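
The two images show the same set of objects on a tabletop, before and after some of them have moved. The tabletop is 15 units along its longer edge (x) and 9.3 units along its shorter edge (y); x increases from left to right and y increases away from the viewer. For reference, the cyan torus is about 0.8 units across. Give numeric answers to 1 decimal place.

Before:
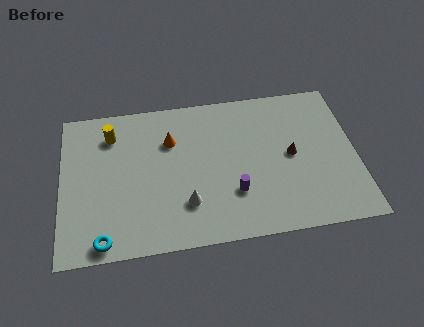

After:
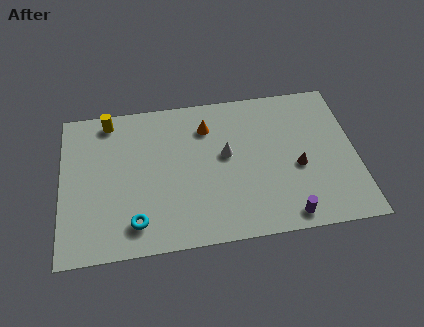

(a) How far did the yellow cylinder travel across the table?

0.9

The yellow cylinder moved from about (2.6, 7.3) to (2.5, 8.2), a distance of √(0.1² + 0.9²) ≈ 0.9.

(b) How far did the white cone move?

3.4

From (6.3, 2.5) to (8.4, 5.2), the white cone covered √(2.1² + 2.7²) ≈ 3.4 units.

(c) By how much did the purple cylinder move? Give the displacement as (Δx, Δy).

(2.6, -1.8)

The purple cylinder was at about (8.7, 2.8) and moved to about (11.3, 1.0).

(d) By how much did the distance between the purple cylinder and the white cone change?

+2.7

The distance was about 2.4 in the first image and 5.1 in the second, so they moved 2.7 units further apart.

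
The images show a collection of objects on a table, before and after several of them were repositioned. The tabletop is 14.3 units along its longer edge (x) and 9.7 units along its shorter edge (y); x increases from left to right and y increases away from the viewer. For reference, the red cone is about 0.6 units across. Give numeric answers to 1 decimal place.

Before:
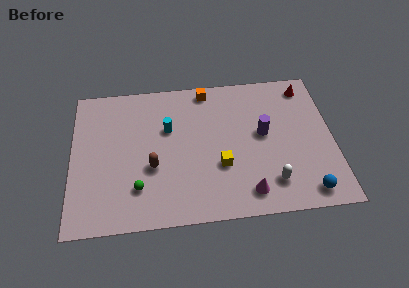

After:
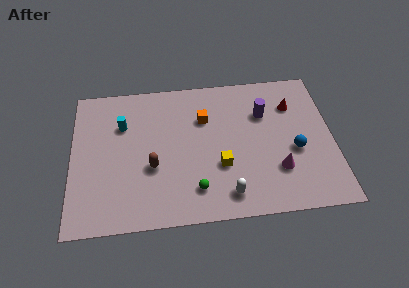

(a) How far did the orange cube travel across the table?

2.0

From (7.5, 8.7) to (7.3, 6.7), the orange cube covered √(0.2² + 2.0²) ≈ 2.0 units.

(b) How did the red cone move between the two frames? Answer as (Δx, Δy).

(-0.8, -1.2)

The red cone started near (13.0, 8.3) and ended near (12.2, 7.1).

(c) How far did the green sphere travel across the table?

3.1

The green sphere was near (3.6, 2.4) before and (6.7, 2.0) after, so it travelled √(3.1² + 0.4²) ≈ 3.1 units.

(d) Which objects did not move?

the yellow cube and the brown capsule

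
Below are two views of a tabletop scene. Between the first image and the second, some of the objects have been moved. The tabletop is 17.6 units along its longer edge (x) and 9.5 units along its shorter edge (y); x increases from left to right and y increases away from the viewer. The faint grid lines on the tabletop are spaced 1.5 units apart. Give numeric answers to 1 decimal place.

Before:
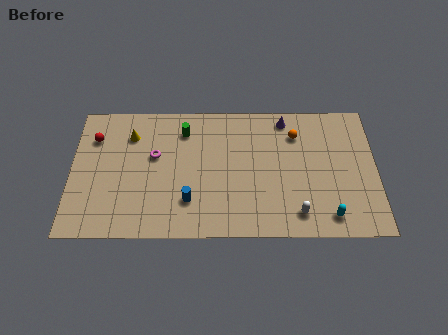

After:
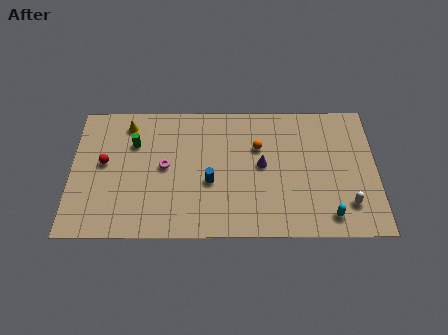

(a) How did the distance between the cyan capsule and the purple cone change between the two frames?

-2.1

The distance was about 7.3 in the first image and 5.2 in the second, so they moved 2.1 units closer together.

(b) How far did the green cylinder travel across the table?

3.0

The green cylinder was near (6.5, 7.5) before and (3.6, 6.6) after, so it travelled √(2.9² + 0.9²) ≈ 3.0 units.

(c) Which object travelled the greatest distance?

the purple cone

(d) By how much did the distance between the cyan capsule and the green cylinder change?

+2.0

They were about 10.3 units apart before and 12.3 after — 2.0 units further apart.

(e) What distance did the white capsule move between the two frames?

3.0

The white capsule moved from about (13.0, 1.6) to (15.9, 2.2), a distance of √(2.9² + 0.6²) ≈ 3.0.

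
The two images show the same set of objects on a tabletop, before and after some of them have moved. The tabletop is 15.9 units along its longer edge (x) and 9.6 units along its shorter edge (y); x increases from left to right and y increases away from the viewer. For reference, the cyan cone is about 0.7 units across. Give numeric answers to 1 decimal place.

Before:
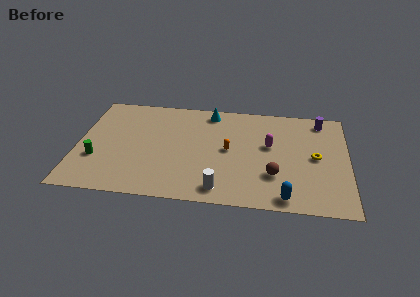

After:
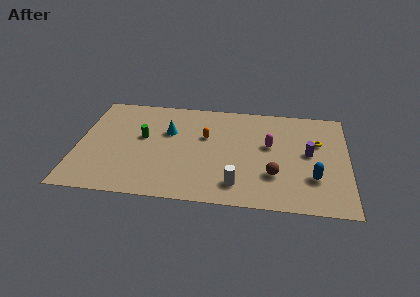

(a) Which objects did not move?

the magenta capsule and the brown sphere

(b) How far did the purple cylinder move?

3.3

The purple cylinder moved from about (14.3, 8.3) to (13.6, 5.1), a distance of √(0.7² + 3.2²) ≈ 3.3.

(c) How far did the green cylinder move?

3.5

From (1.2, 3.2) to (3.8, 5.5), the green cylinder covered √(2.6² + 2.3²) ≈ 3.5 units.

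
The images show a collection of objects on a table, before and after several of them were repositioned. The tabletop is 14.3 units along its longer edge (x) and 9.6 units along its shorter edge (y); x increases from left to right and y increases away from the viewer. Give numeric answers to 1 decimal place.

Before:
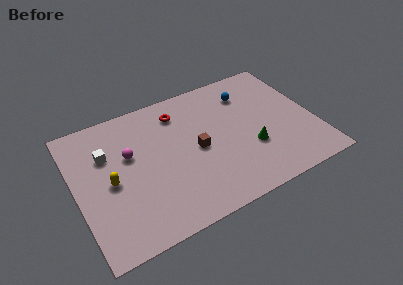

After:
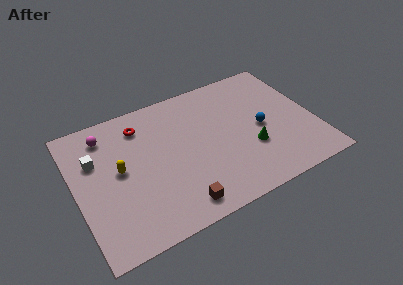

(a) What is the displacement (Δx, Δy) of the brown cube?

(-1.6, -3.3)

The brown cube started near (7.2, 4.6) and ended near (5.6, 1.3).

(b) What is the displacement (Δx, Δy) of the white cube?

(-0.7, -0.1)

The white cube was at about (2.0, 6.5) and moved to about (1.3, 6.4).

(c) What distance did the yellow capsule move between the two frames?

0.8

From (2.0, 4.5) to (2.6, 5.1), the yellow capsule covered √(0.6² + 0.6²) ≈ 0.8 units.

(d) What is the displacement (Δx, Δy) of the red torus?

(-2.3, 0.0)

The red torus was at about (6.5, 7.7) and moved to about (4.2, 7.7).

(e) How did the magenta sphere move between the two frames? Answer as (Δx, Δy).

(-1.2, 2.0)

From the two frames, the magenta sphere sits at roughly (3.3, 5.9) before and (2.1, 7.9) after.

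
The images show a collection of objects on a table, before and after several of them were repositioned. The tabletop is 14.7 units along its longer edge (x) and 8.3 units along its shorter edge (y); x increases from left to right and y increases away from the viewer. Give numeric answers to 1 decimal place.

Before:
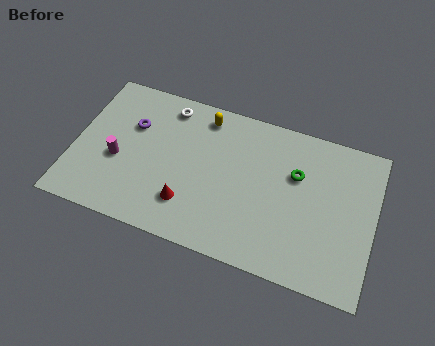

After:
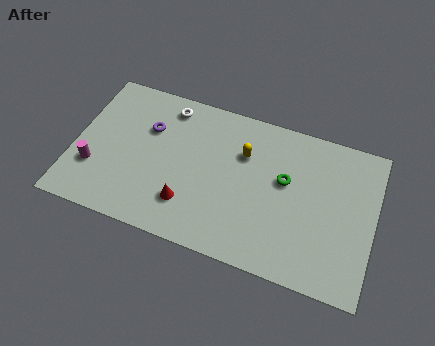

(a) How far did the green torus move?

0.7

The green torus was near (10.8, 5.4) before and (10.3, 4.9) after, so it travelled √(0.5² + 0.5²) ≈ 0.7 units.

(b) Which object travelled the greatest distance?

the yellow capsule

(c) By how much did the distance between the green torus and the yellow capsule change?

-2.8

They were about 5.0 units apart before and 2.2 after — 2.8 units closer together.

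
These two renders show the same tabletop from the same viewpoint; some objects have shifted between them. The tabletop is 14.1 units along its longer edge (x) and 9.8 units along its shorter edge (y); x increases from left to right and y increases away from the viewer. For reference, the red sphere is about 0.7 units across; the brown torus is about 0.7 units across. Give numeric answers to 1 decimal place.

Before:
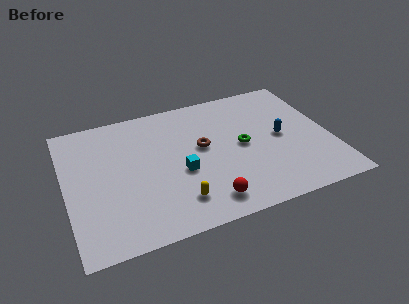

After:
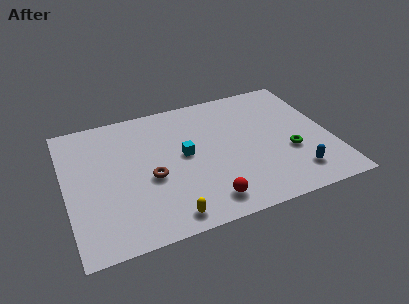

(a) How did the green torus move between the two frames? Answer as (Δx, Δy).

(2.4, -1.3)

From the two frames, the green torus sits at roughly (9.4, 4.9) before and (11.8, 3.6) after.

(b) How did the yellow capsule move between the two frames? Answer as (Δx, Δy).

(-0.6, -0.9)

The yellow capsule started near (5.6, 2.0) and ended near (5.0, 1.1).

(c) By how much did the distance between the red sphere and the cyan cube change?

+1.1

They were about 2.7 units apart before and 3.8 after — 1.1 units further apart.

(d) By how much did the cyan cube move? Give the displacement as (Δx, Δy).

(0.3, 1.2)

From the two frames, the cyan cube sits at roughly (6.0, 4.0) before and (6.3, 5.2) after.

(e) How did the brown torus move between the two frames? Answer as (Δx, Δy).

(-2.9, -1.4)

From the two frames, the brown torus sits at roughly (7.3, 5.5) before and (4.4, 4.1) after.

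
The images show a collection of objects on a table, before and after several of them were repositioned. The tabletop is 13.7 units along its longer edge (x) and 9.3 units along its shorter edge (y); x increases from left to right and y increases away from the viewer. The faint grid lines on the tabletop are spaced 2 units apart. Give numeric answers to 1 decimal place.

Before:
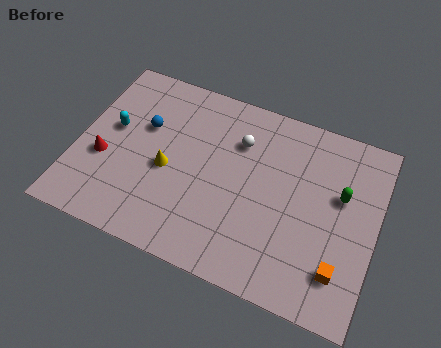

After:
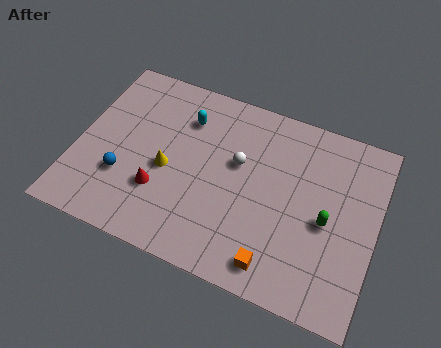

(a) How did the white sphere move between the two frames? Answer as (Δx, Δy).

(0.1, -1.1)

The white sphere was at about (7.2, 6.7) and moved to about (7.3, 5.6).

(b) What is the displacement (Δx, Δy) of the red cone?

(2.7, -0.7)

From the two frames, the red cone sits at roughly (1.3, 3.6) before and (4.0, 2.9) after.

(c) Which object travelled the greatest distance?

the cyan capsule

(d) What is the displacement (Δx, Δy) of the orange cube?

(-2.8, -0.8)

The orange cube started near (12.3, 2.1) and ended near (9.5, 1.3).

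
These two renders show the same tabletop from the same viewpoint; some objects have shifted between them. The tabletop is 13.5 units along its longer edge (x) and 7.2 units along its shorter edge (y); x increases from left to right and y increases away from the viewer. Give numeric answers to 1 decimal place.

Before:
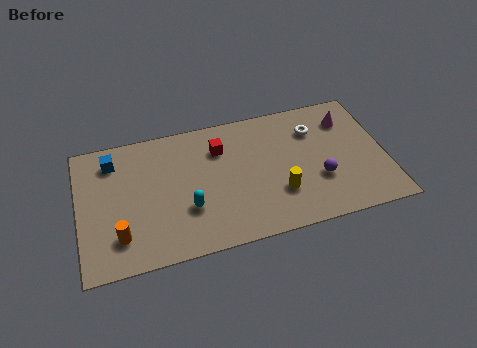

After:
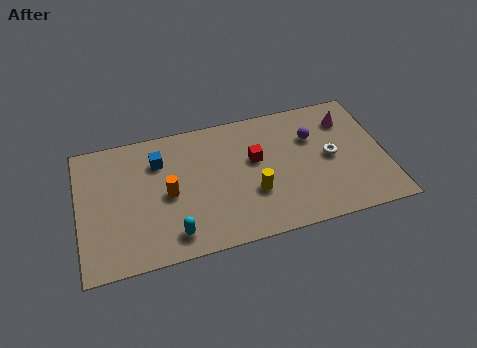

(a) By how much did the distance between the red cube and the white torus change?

-0.8

They were about 4.2 units apart before and 3.4 after — 0.8 units closer together.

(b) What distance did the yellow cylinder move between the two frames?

1.1

The yellow cylinder was near (8.7, 2.2) before and (7.6, 2.5) after, so it travelled √(1.1² + 0.3²) ≈ 1.1 units.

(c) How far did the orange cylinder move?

2.8

The orange cylinder moved from about (1.7, 1.7) to (3.9, 3.4), a distance of √(2.2² + 1.7²) ≈ 2.8.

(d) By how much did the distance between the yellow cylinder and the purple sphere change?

+1.9

They were about 1.8 units apart before and 3.7 after — 1.9 units further apart.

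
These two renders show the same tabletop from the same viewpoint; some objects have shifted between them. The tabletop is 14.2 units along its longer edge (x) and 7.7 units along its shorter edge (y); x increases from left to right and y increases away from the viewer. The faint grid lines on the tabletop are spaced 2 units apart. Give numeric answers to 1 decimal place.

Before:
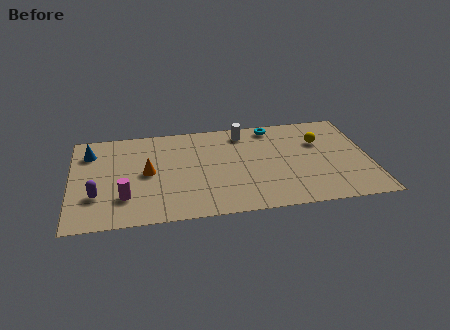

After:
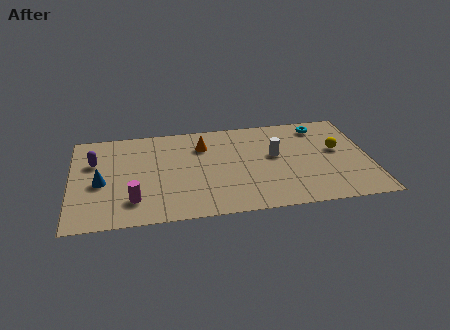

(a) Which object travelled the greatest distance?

the orange cone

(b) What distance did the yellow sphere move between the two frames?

1.1

The yellow sphere was near (11.9, 5.2) before and (12.7, 4.4) after, so it travelled √(0.8² + 0.8²) ≈ 1.1 units.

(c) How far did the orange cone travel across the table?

3.2

The orange cone moved from about (3.6, 3.9) to (6.3, 5.7), a distance of √(2.7² + 1.8²) ≈ 3.2.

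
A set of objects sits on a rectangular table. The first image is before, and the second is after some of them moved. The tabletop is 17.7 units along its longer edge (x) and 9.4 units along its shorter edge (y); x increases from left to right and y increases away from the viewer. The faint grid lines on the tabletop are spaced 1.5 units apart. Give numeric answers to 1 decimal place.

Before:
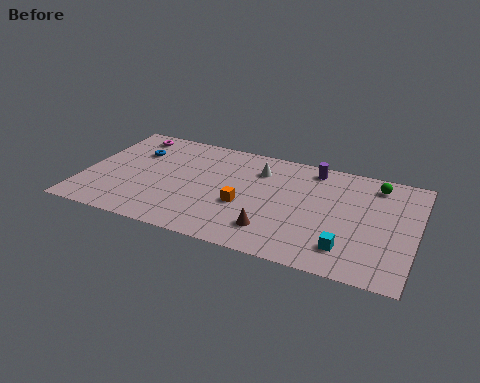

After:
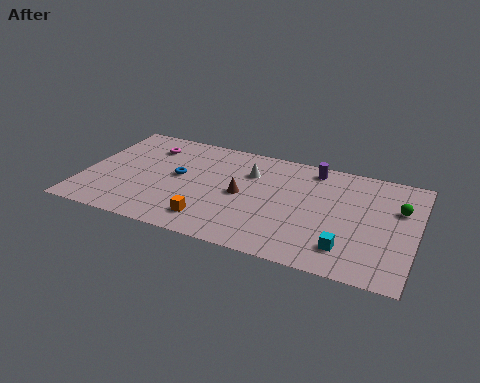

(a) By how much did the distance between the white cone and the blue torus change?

-2.7

The distance was about 6.7 in the first image and 4.0 in the second, so they moved 2.7 units closer together.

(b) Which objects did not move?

the cyan cube and the purple cylinder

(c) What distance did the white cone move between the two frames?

0.6

The white cone moved from about (9.2, 7.1) to (8.7, 6.7), a distance of √(0.5² + 0.4²) ≈ 0.6.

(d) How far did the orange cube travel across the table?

2.5

The orange cube moved from about (8.7, 3.7) to (7.1, 1.8), a distance of √(1.6² + 1.9²) ≈ 2.5.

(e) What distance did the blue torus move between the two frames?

2.9

From (2.5, 6.6) to (5.0, 5.1), the blue torus covered √(2.5² + 1.5²) ≈ 2.9 units.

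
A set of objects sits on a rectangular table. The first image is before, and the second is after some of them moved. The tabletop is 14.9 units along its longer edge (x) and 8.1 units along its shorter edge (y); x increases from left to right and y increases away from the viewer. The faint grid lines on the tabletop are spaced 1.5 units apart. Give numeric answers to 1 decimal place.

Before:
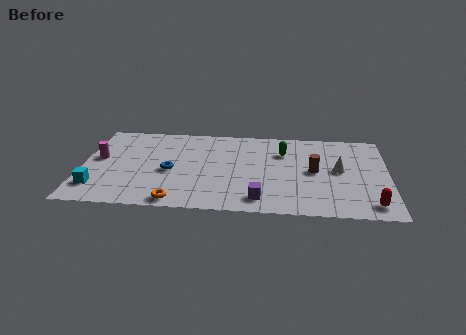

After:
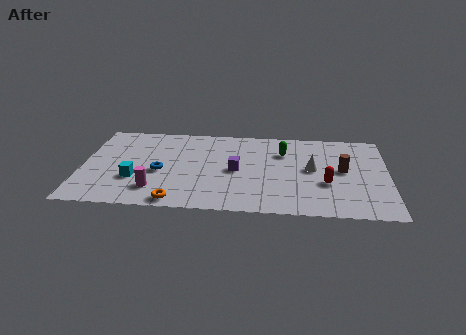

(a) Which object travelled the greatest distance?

the magenta cylinder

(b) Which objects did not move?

the green capsule and the orange torus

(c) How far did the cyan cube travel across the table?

2.0

From (0.8, 1.8) to (2.6, 2.7), the cyan cube covered √(1.8² + 0.9²) ≈ 2.0 units.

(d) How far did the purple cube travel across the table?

2.9

From (8.7, 1.3) to (7.5, 3.9), the purple cube covered √(1.2² + 2.6²) ≈ 2.9 units.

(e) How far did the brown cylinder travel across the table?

1.4

From (11.3, 4.1) to (12.7, 4.3), the brown cylinder covered √(1.4² + 0.2²) ≈ 1.4 units.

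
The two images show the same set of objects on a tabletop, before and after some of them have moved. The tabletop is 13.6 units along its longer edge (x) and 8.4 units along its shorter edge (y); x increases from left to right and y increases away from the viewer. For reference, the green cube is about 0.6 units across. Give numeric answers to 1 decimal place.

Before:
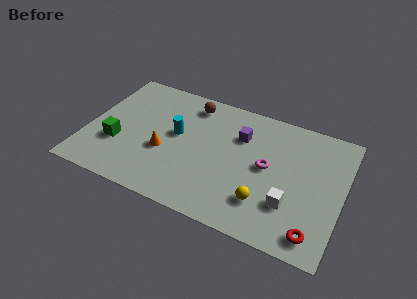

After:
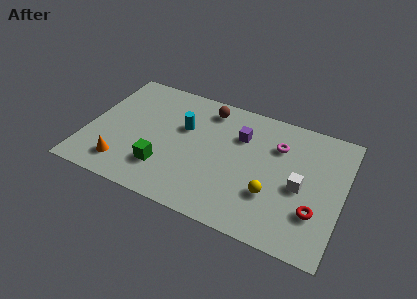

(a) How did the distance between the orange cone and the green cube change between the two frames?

-0.3

The distance was about 2.5 in the first image and 2.2 in the second, so they moved 0.3 units closer together.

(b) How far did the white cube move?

1.4

From (11.0, 2.5) to (11.4, 3.8), the white cube covered √(0.4² + 1.3²) ≈ 1.4 units.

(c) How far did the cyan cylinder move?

0.7

The cyan cylinder was near (4.7, 4.7) before and (5.0, 5.3) after, so it travelled √(0.3² + 0.6²) ≈ 0.7 units.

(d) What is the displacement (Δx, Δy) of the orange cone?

(-2.0, -1.7)

The orange cone started near (4.2, 3.3) and ended near (2.2, 1.6).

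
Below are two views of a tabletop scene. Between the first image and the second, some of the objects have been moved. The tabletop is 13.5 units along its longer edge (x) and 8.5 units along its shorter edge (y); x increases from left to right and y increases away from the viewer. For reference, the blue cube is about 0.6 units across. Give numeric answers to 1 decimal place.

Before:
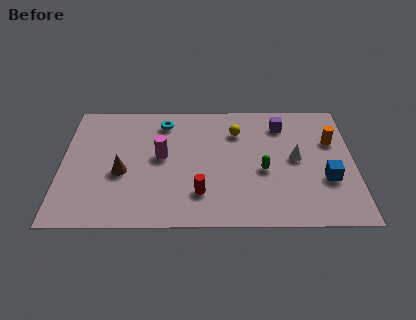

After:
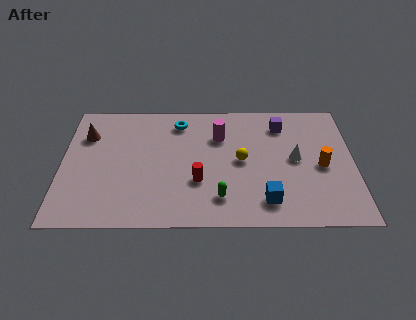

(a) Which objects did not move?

the purple cube and the white cone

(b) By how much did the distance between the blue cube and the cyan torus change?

-1.8

Before: roughly 8.5 units apart; after: 6.7. That's 1.8 units closer together.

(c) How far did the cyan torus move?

0.7

From (4.7, 7.0) to (5.4, 7.0), the cyan torus covered √(0.7² + 0.0²) ≈ 0.7 units.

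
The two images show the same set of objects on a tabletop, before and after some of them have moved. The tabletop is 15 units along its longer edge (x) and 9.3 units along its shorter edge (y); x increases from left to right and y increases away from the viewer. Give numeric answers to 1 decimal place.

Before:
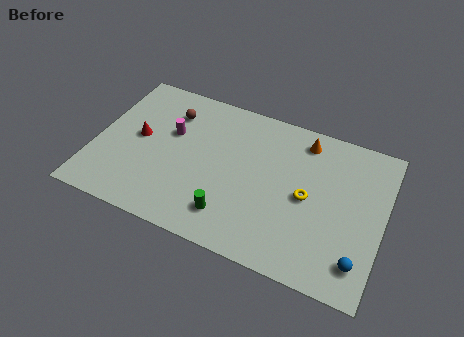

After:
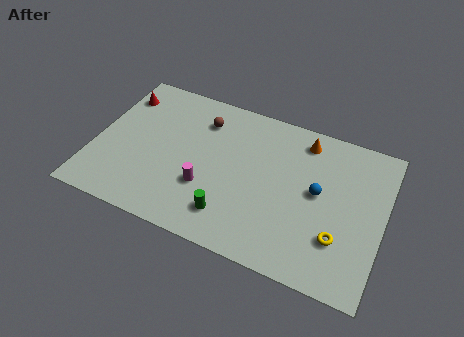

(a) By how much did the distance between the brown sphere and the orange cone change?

-1.7

They were about 7.0 units apart before and 5.3 after — 1.7 units closer together.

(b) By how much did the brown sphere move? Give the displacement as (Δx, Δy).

(1.7, 0.1)

The brown sphere was at about (3.6, 7.1) and moved to about (5.3, 7.2).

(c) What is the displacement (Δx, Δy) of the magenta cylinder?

(2.2, -2.7)

The magenta cylinder was at about (3.8, 5.8) and moved to about (6.0, 3.1).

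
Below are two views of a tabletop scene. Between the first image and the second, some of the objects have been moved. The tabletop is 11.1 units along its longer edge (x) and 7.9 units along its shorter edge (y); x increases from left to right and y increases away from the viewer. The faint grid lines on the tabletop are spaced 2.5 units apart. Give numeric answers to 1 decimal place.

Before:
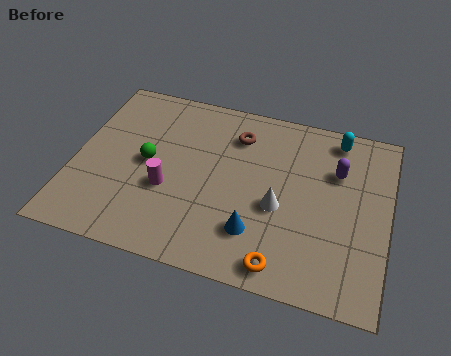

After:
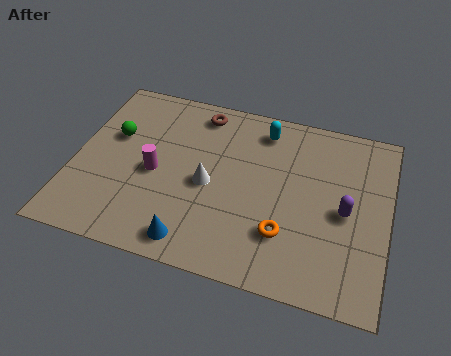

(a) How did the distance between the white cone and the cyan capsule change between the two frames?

-0.6

The distance was about 4.0 in the first image and 3.4 in the second, so they moved 0.6 units closer together.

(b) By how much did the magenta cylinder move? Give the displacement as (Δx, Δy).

(-0.5, 0.6)

The magenta cylinder started near (3.4, 3.0) and ended near (2.9, 3.6).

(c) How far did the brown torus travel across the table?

1.6

The brown torus was near (5.6, 6.1) before and (4.2, 6.8) after, so it travelled √(1.4² + 0.7²) ≈ 1.6 units.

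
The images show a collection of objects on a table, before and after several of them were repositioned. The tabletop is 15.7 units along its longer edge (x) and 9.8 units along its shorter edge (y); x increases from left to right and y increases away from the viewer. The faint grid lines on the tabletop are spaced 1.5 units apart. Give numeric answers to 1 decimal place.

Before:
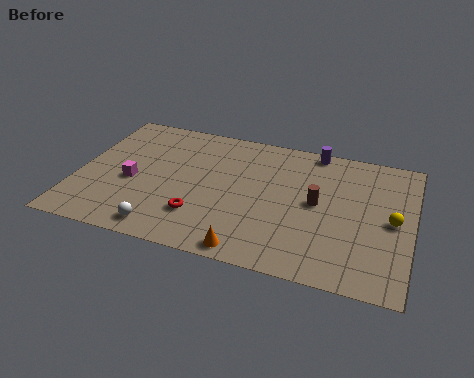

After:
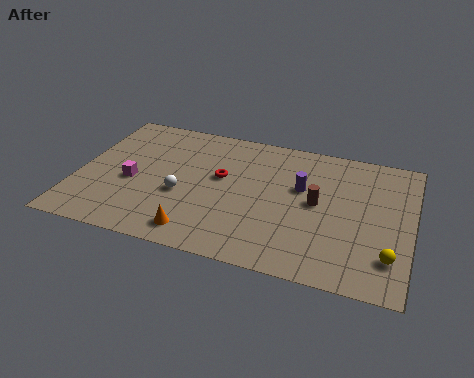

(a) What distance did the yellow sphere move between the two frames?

2.5

The yellow sphere moved from about (14.8, 4.8) to (14.8, 2.3), a distance of √(0.0² + 2.5²) ≈ 2.5.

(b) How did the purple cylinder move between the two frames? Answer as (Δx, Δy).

(-0.4, -3.0)

The purple cylinder was at about (10.9, 9.0) and moved to about (10.5, 6.0).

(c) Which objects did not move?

the magenta cube and the brown cylinder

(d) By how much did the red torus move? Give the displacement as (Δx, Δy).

(0.7, 3.1)

From the two frames, the red torus sits at roughly (6.0, 2.6) before and (6.7, 5.7) after.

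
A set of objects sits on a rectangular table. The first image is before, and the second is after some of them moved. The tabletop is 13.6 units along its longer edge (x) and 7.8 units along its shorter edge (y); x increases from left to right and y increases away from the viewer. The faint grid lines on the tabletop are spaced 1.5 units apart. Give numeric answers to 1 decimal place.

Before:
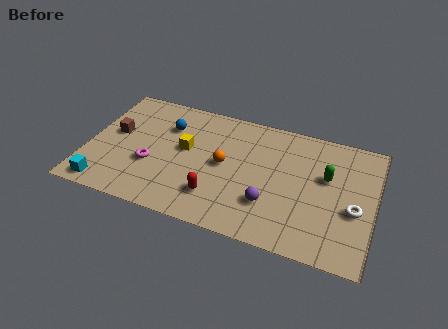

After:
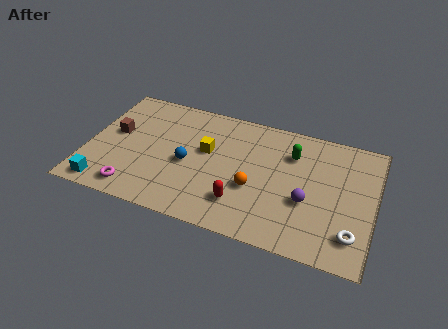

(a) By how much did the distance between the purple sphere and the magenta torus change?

+2.5

The distance was about 5.7 in the first image and 8.2 in the second, so they moved 2.5 units further apart.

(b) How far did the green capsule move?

1.9

The green capsule moved from about (11.3, 4.8) to (9.6, 5.7), a distance of √(1.7² + 0.9²) ≈ 1.9.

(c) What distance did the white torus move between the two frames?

1.5

The white torus was near (12.7, 3.2) before and (12.7, 1.7) after, so it travelled √(0.0² + 1.5²) ≈ 1.5 units.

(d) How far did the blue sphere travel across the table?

2.4

The blue sphere moved from about (3.6, 5.6) to (4.8, 3.5), a distance of √(1.2² + 2.1²) ≈ 2.4.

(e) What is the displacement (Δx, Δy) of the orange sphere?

(1.5, -1.0)

The orange sphere was at about (6.5, 4.0) and moved to about (8.0, 3.0).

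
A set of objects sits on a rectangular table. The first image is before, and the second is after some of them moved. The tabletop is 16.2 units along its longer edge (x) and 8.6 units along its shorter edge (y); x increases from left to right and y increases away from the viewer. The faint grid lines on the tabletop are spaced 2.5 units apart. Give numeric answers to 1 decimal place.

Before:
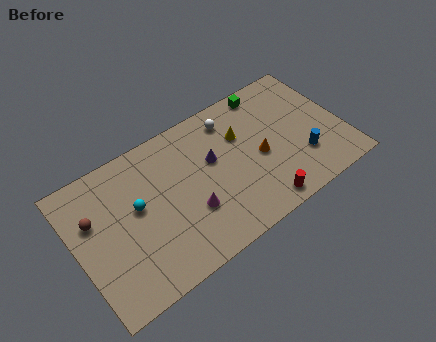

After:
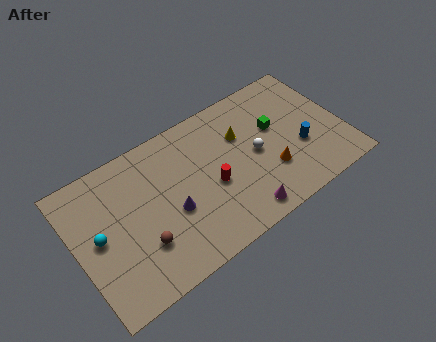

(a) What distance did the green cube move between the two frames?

2.5

The green cube moved from about (12.3, 7.7) to (12.3, 5.2), a distance of √(0.0² + 2.5²) ≈ 2.5.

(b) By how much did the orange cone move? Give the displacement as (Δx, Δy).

(0.4, -1.2)

The orange cone was at about (11.1, 3.9) and moved to about (11.5, 2.7).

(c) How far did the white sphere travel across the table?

3.1

The white sphere was near (9.9, 7.1) before and (10.9, 4.2) after, so it travelled √(1.0² + 2.9²) ≈ 3.1 units.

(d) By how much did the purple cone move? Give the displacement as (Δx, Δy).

(-2.8, -1.7)

The purple cone was at about (8.4, 5.2) and moved to about (5.6, 3.5).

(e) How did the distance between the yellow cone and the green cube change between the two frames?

-0.7

They were about 2.8 units apart before and 2.1 after — 0.7 units closer together.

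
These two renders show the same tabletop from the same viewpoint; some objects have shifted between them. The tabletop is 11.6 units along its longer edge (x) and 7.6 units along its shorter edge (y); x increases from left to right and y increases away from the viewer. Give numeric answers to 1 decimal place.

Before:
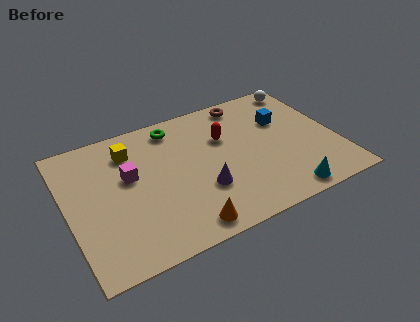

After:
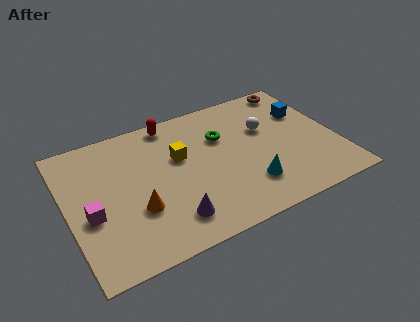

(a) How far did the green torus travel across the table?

2.4

The green torus moved from about (4.9, 6.5) to (6.8, 5.1), a distance of √(1.9² + 1.4²) ≈ 2.4.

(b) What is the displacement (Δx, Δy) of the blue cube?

(1.0, 0.1)

From the two frames, the blue cube sits at roughly (9.5, 5.0) before and (10.5, 5.1) after.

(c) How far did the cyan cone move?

1.8

The cyan cone moved from about (8.9, 0.8) to (7.5, 1.9), a distance of √(1.4² + 1.1²) ≈ 1.8.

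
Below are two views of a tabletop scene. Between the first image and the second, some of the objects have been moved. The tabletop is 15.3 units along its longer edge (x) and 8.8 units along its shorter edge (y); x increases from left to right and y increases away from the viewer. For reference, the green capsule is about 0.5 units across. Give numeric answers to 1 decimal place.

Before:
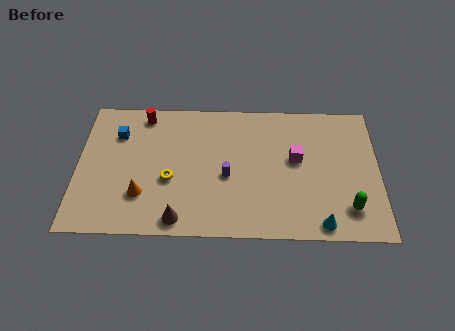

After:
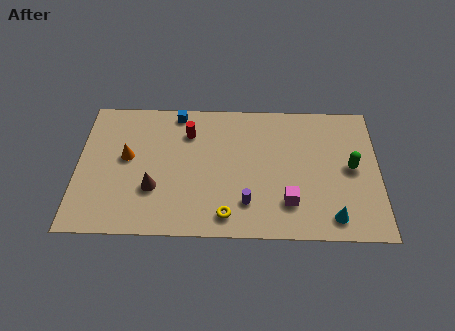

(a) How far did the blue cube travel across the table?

3.4

The blue cube was near (2.0, 6.4) before and (5.0, 7.9) after, so it travelled √(3.0² + 1.5²) ≈ 3.4 units.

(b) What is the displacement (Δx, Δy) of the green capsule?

(0.2, 2.6)

From the two frames, the green capsule sits at roughly (13.7, 1.9) before and (13.9, 4.5) after.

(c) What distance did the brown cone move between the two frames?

2.3

From (5.2, 1.0) to (3.9, 2.9), the brown cone covered √(1.3² + 1.9²) ≈ 2.3 units.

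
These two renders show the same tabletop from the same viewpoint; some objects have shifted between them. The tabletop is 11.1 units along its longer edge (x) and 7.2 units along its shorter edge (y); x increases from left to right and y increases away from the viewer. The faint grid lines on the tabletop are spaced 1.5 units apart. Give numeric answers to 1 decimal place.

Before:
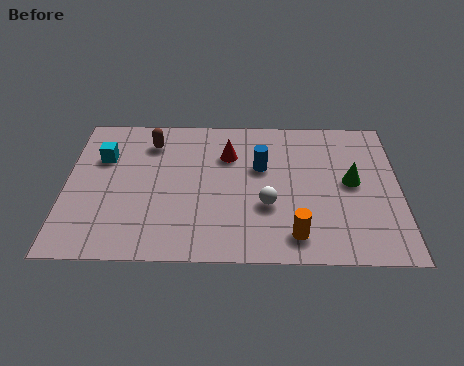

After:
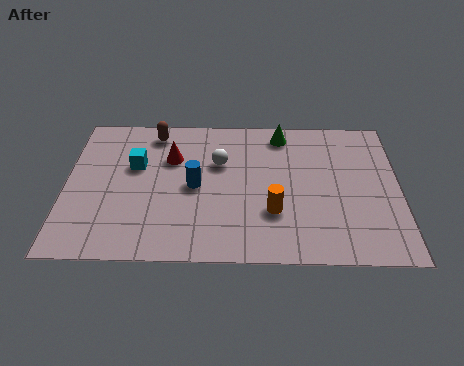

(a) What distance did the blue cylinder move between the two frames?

2.4

The blue cylinder was near (6.5, 4.5) before and (4.3, 3.5) after, so it travelled √(2.2² + 1.0²) ≈ 2.4 units.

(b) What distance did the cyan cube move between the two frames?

1.2

From (1.2, 4.9) to (2.3, 4.5), the cyan cube covered √(1.1² + 0.4²) ≈ 1.2 units.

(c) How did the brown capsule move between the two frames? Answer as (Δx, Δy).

(0.1, 0.5)

The brown capsule was at about (2.8, 5.7) and moved to about (2.9, 6.2).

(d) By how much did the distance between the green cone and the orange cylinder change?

+0.7

Before: roughly 3.2 units apart; after: 3.9. That's 0.7 units further apart.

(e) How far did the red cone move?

1.9

The red cone moved from about (5.4, 5.1) to (3.5, 4.9), a distance of √(1.9² + 0.2²) ≈ 1.9.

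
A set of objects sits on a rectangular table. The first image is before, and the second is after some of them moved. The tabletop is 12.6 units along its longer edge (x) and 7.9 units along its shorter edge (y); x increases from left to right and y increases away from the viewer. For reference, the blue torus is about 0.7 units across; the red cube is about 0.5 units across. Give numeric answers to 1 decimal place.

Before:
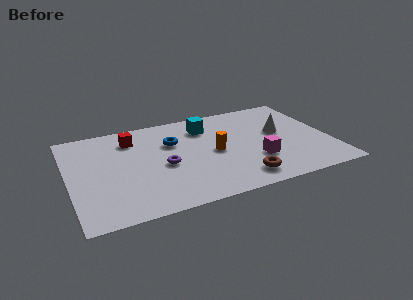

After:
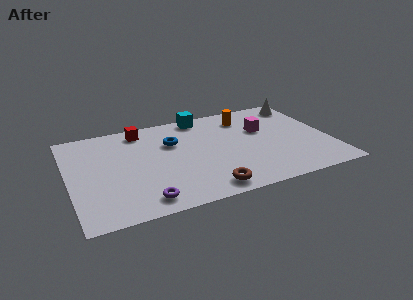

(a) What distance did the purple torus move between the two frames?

2.7

The purple torus was near (4.5, 3.5) before and (3.3, 1.1) after, so it travelled √(1.2² + 2.4²) ≈ 2.7 units.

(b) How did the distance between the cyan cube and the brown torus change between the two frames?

+1.2

They were about 4.9 units apart before and 6.1 after — 1.2 units further apart.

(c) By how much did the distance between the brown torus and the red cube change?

-0.5

They were about 6.9 units apart before and 6.4 after — 0.5 units closer together.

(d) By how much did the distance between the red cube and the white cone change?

+0.7

Before: roughly 7.3 units apart; after: 8.0. That's 0.7 units further apart.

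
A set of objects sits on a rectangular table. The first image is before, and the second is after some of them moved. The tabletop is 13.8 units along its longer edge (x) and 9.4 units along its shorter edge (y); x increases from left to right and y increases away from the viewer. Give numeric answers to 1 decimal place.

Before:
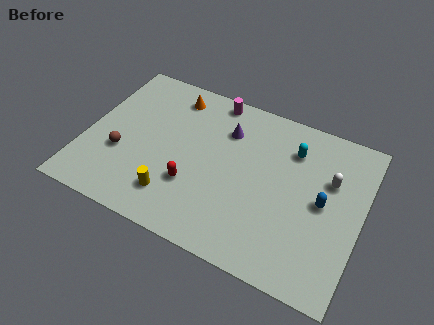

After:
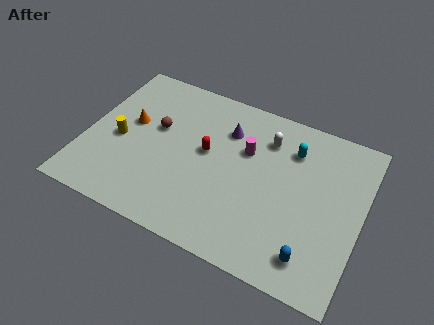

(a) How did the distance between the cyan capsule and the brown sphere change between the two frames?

-2.1

They were about 9.0 units apart before and 6.9 after — 2.1 units closer together.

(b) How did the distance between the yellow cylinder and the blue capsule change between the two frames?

+2.7

The distance was about 7.6 in the first image and 10.3 in the second, so they moved 2.7 units further apart.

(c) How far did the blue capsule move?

3.1

From (11.9, 4.7) to (11.7, 1.6), the blue capsule covered √(0.2² + 3.1²) ≈ 3.1 units.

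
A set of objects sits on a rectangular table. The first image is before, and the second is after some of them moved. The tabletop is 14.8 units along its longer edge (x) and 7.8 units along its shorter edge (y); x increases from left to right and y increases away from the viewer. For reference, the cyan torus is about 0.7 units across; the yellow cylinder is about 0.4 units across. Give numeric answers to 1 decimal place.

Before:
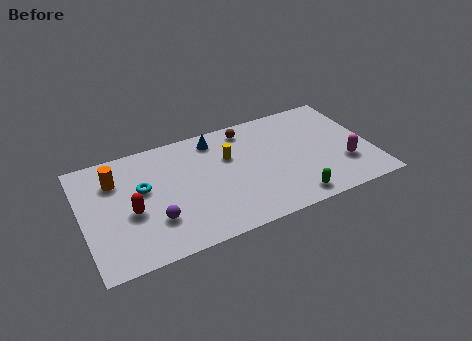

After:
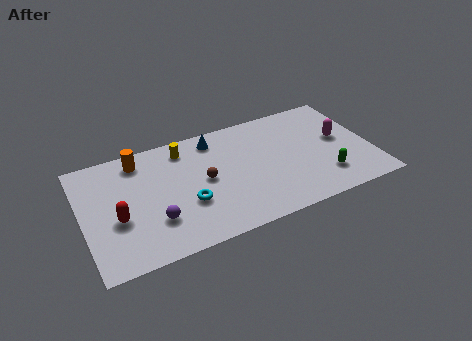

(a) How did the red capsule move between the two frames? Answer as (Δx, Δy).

(-0.7, -0.2)

The red capsule was at about (2.4, 3.3) and moved to about (1.7, 3.1).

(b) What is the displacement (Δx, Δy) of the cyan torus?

(2.1, -1.8)

The cyan torus started near (3.1, 4.6) and ended near (5.2, 2.8).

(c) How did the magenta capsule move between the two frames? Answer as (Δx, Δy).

(0.0, 1.9)

The magenta capsule started near (13.3, 2.4) and ended near (13.3, 4.3).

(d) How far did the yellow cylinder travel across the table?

2.6

The yellow cylinder moved from about (7.6, 5.1) to (5.4, 6.5), a distance of √(2.2² + 1.4²) ≈ 2.6.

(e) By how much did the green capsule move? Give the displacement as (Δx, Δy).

(1.8, 0.9)

The green capsule was at about (10.4, 1.0) and moved to about (12.2, 1.9).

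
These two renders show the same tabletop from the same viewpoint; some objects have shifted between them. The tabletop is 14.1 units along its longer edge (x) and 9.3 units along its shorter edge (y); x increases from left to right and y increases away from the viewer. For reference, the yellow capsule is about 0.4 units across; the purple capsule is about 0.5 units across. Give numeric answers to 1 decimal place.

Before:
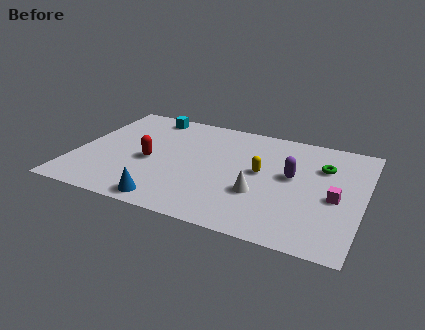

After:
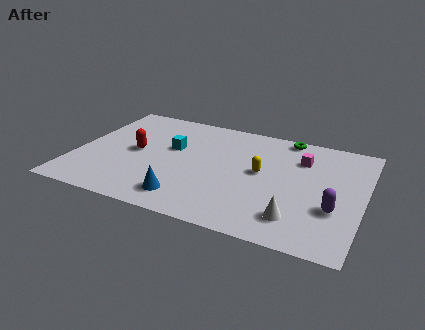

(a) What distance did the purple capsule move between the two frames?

3.0

The purple capsule moved from about (10.6, 5.2) to (12.8, 3.2), a distance of √(2.2² + 2.0²) ≈ 3.0.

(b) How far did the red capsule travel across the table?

1.0

The red capsule moved from about (3.7, 4.1) to (2.9, 4.7), a distance of √(0.8² + 0.6²) ≈ 1.0.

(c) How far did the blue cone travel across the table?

1.0

The blue cone was near (5.0, 1.0) before and (5.8, 1.6) after, so it travelled √(0.8² + 0.6²) ≈ 1.0 units.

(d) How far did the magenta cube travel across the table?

3.3

From (12.8, 4.1) to (10.9, 6.8), the magenta cube covered √(1.9² + 2.7²) ≈ 3.3 units.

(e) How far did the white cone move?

2.3

The white cone moved from about (9.2, 3.2) to (11.1, 1.9), a distance of √(1.9² + 1.3²) ≈ 2.3.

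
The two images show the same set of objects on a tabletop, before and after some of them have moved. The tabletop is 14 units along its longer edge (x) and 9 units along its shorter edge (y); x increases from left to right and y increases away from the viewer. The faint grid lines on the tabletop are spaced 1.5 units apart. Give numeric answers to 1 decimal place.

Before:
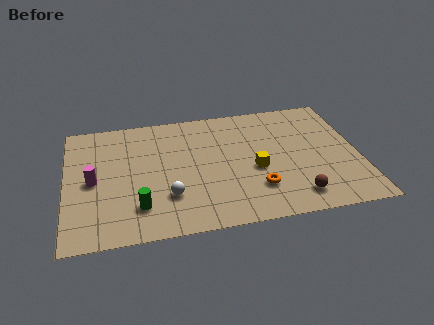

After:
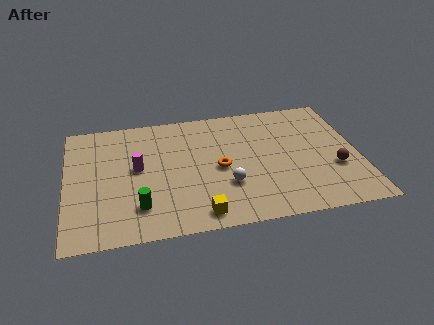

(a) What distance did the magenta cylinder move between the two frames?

2.2

From (1.3, 4.3) to (3.4, 4.9), the magenta cylinder covered √(2.1² + 0.6²) ≈ 2.2 units.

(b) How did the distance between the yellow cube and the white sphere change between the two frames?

-2.1

They were about 4.4 units apart before and 2.3 after — 2.1 units closer together.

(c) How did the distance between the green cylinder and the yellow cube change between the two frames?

-2.9

Before: roughly 5.9 units apart; after: 3.0. That's 2.9 units closer together.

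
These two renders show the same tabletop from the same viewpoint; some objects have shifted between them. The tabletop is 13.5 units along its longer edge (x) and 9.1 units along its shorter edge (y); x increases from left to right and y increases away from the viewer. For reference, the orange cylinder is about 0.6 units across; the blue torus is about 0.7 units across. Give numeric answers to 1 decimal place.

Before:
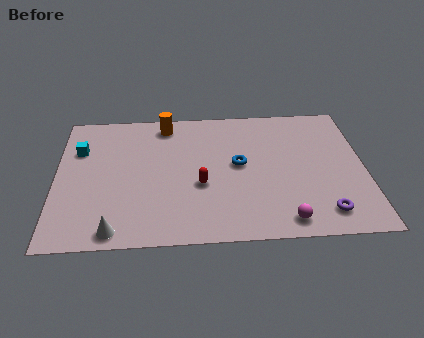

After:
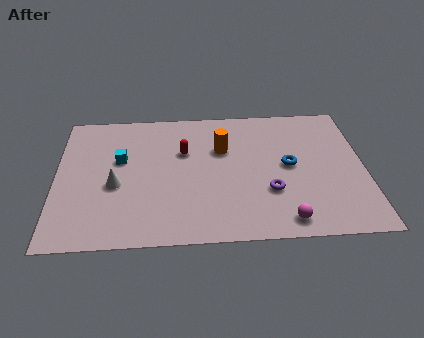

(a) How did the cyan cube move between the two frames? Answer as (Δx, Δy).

(1.8, -0.8)

The cyan cube started near (1.0, 6.3) and ended near (2.8, 5.5).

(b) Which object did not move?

the magenta sphere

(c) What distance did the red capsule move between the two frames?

2.4

From (6.3, 3.6) to (5.6, 5.9), the red capsule covered √(0.7² + 2.3²) ≈ 2.4 units.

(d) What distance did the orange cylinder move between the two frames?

3.1

The orange cylinder moved from about (4.8, 7.9) to (7.3, 6.0), a distance of √(2.5² + 1.9²) ≈ 3.1.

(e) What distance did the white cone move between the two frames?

2.9

The white cone was near (2.6, 0.9) before and (2.6, 3.8) after, so it travelled √(0.0² + 2.9²) ≈ 2.9 units.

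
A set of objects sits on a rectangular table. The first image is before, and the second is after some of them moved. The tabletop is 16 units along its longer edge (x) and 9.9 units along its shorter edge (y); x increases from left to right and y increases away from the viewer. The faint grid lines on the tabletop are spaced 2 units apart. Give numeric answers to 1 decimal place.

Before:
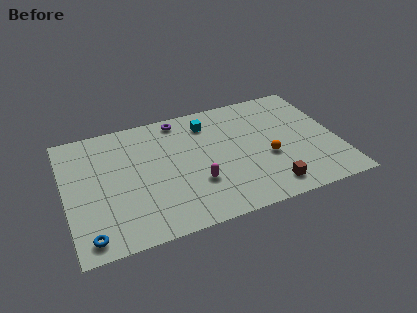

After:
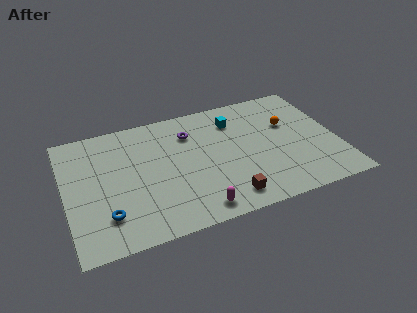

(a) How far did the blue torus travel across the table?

1.6

From (1.1, 1.2) to (2.2, 2.4), the blue torus covered √(1.1² + 1.2²) ≈ 1.6 units.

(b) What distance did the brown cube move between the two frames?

2.5

The brown cube was near (11.6, 1.5) before and (9.1, 1.5) after, so it travelled √(2.5² + 0.0²) ≈ 2.5 units.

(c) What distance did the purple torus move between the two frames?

1.5

From (7.0, 8.8) to (7.5, 7.4), the purple torus covered √(0.5² + 1.4²) ≈ 1.5 units.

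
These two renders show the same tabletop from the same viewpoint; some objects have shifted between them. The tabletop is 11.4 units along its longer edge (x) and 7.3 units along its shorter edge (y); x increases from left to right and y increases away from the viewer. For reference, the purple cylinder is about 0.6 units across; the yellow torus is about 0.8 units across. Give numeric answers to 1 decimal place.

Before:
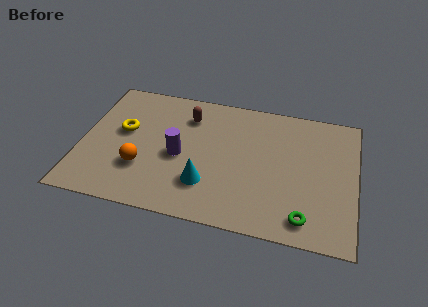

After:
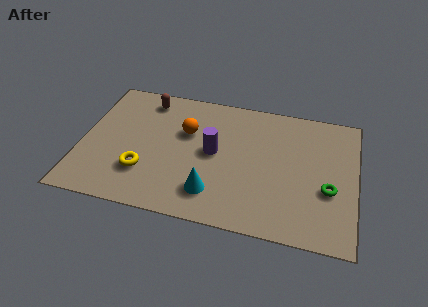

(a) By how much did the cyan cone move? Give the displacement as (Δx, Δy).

(0.3, -0.4)

From the two frames, the cyan cone sits at roughly (5.3, 2.0) before and (5.6, 1.6) after.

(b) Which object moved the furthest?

the orange sphere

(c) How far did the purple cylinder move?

1.5

The purple cylinder moved from about (4.1, 3.3) to (5.5, 3.8), a distance of √(1.4² + 0.5²) ≈ 1.5.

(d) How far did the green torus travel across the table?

1.9

The green torus moved from about (9.4, 1.1) to (10.3, 2.8), a distance of √(0.9² + 1.7²) ≈ 1.9.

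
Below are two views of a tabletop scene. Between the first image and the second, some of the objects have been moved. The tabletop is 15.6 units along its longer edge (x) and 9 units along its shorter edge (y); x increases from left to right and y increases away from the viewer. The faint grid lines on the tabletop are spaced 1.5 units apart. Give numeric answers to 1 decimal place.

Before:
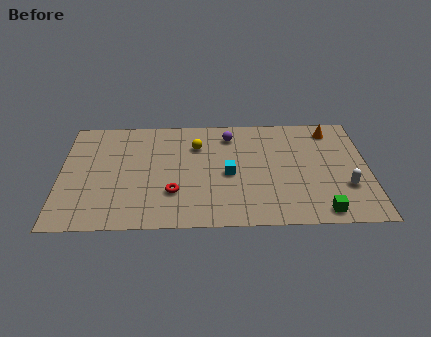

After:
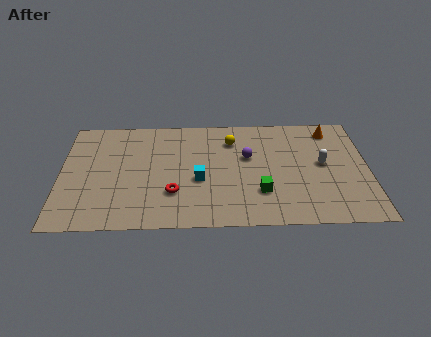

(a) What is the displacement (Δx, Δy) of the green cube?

(-3.0, 1.6)

The green cube started near (13.1, 1.0) and ended near (10.1, 2.6).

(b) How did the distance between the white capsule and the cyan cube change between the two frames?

+0.4

Before: roughly 6.0 units apart; after: 6.4. That's 0.4 units further apart.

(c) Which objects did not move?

the orange cone and the red torus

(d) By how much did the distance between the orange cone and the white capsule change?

-1.9

They were about 4.7 units apart before and 2.8 after — 1.9 units closer together.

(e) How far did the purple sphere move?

2.0

The purple sphere moved from about (8.6, 7.3) to (9.5, 5.5), a distance of √(0.9² + 1.8²) ≈ 2.0.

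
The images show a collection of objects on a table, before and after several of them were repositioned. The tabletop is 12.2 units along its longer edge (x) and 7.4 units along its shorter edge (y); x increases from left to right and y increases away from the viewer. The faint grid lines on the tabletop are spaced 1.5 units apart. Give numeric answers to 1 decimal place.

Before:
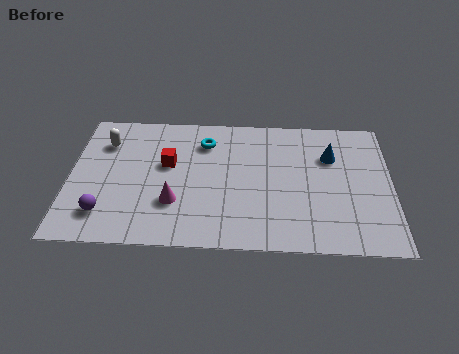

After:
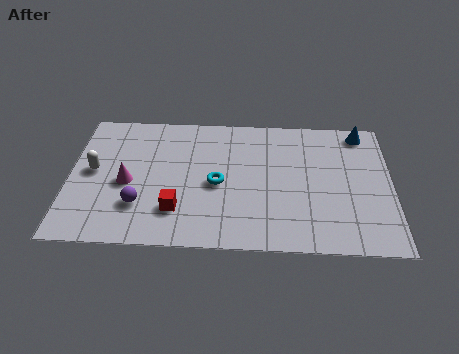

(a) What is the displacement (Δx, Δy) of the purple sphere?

(1.3, 0.5)

The purple sphere was at about (1.4, 1.6) and moved to about (2.7, 2.1).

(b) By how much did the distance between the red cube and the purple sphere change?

-2.2

Before: roughly 3.6 units apart; after: 1.4. That's 2.2 units closer together.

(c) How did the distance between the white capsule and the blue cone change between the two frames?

+1.9

Before: roughly 8.6 units apart; after: 10.5. That's 1.9 units further apart.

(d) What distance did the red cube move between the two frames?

2.5

The red cube moved from about (3.7, 4.4) to (4.1, 1.9), a distance of √(0.4² + 2.5²) ≈ 2.5.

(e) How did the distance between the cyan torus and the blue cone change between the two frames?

+1.5

Before: roughly 4.8 units apart; after: 6.3. That's 1.5 units further apart.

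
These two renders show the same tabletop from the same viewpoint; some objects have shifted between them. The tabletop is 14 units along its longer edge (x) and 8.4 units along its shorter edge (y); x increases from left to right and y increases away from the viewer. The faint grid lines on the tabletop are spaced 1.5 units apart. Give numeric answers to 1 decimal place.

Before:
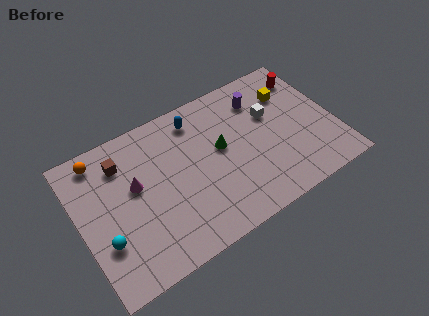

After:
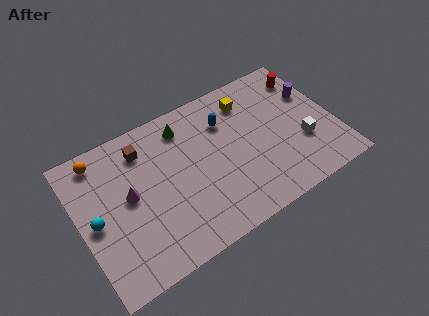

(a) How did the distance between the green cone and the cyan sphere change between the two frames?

-1.0

They were about 7.0 units apart before and 6.0 after — 1.0 units closer together.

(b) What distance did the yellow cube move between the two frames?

2.3

The yellow cube moved from about (11.9, 6.1) to (9.7, 6.7), a distance of √(2.2² + 0.6²) ≈ 2.3.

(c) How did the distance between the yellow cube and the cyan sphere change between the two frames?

-2.0

Before: roughly 11.3 units apart; after: 9.3. That's 2.0 units closer together.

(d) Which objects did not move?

the red cylinder and the orange sphere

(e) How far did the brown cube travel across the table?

1.2

The brown cube moved from about (2.6, 6.5) to (3.8, 6.7), a distance of √(1.2² + 0.2²) ≈ 1.2.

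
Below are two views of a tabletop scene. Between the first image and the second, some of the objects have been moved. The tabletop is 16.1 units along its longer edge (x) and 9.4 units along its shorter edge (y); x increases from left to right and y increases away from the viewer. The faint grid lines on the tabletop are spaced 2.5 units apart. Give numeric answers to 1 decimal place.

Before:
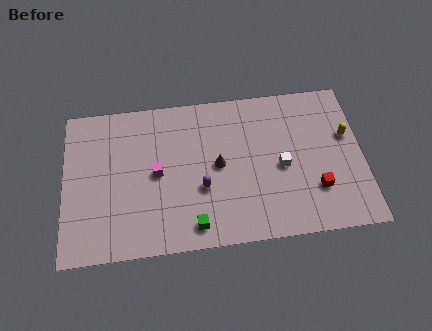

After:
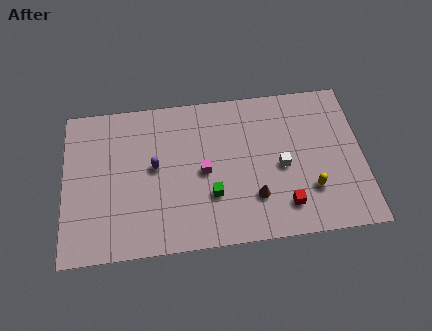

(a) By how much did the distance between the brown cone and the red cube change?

-3.9

They were about 5.6 units apart before and 1.7 after — 3.9 units closer together.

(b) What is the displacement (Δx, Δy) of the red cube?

(-1.7, -0.8)

From the two frames, the red cube sits at roughly (13.5, 2.7) before and (11.8, 1.9) after.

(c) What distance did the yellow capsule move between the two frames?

3.7

The yellow capsule was near (15.3, 5.8) before and (13.2, 2.7) after, so it travelled √(2.1² + 3.1²) ≈ 3.7 units.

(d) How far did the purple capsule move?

3.0

From (7.4, 3.5) to (4.9, 5.1), the purple capsule covered √(2.5² + 1.6²) ≈ 3.0 units.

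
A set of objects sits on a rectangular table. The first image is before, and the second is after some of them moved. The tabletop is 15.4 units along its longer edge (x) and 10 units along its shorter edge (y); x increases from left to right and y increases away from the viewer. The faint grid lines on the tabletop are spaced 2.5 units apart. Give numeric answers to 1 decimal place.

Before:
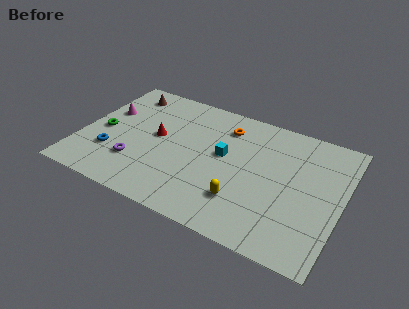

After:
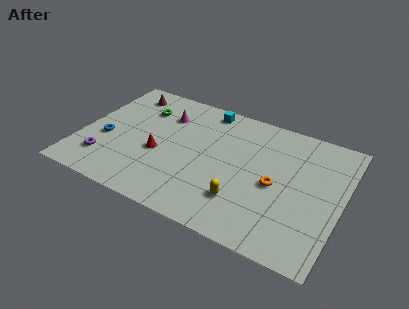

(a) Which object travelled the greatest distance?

the orange torus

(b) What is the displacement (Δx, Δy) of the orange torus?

(3.4, -3.3)

The orange torus was at about (8.2, 7.9) and moved to about (11.6, 4.6).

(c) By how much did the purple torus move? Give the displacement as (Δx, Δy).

(-1.8, -0.5)

The purple torus started near (3.5, 2.8) and ended near (1.7, 2.3).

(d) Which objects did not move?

the yellow capsule and the brown cone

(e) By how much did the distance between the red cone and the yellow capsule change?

-0.8

They were about 6.2 units apart before and 5.4 after — 0.8 units closer together.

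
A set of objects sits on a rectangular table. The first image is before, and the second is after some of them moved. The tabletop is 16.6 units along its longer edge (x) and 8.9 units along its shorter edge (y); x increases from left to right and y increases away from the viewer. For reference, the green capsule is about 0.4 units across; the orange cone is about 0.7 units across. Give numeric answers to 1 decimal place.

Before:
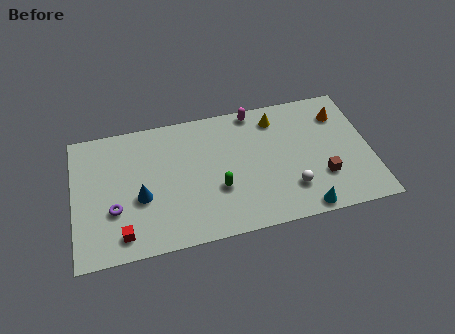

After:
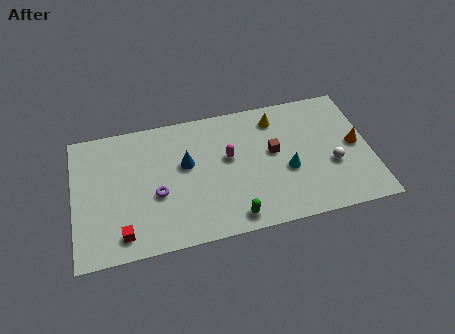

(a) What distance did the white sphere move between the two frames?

2.6

The white sphere moved from about (12.0, 2.3) to (14.4, 3.4), a distance of √(2.4² + 1.1²) ≈ 2.6.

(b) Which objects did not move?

the yellow cone and the red cube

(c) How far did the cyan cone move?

2.9

From (12.6, 0.8) to (11.9, 3.6), the cyan cone covered √(0.7² + 2.8²) ≈ 2.9 units.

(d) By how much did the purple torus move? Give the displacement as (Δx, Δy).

(2.4, 0.5)

The purple torus was at about (2.2, 3.1) and moved to about (4.6, 3.6).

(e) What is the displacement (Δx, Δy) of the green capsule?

(0.7, -2.1)

The green capsule started near (8.0, 3.2) and ended near (8.7, 1.1).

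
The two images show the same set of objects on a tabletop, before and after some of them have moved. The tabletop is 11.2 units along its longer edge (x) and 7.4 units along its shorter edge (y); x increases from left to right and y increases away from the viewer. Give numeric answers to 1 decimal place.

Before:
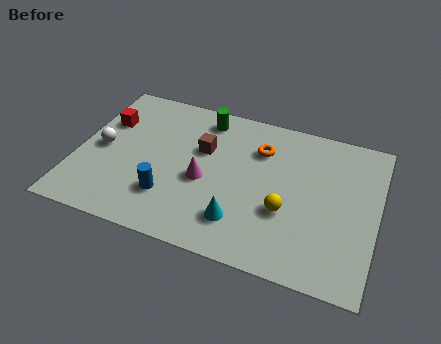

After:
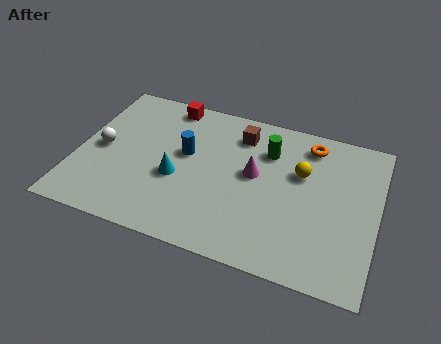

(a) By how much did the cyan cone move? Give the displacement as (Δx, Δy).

(-2.5, 1.3)

The cyan cone started near (6.3, 1.7) and ended near (3.8, 3.0).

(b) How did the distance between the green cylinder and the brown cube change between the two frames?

-0.4

Before: roughly 1.6 units apart; after: 1.2. That's 0.4 units closer together.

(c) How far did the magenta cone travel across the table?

2.0

From (4.8, 3.2) to (6.6, 4.1), the magenta cone covered √(1.8² + 0.9²) ≈ 2.0 units.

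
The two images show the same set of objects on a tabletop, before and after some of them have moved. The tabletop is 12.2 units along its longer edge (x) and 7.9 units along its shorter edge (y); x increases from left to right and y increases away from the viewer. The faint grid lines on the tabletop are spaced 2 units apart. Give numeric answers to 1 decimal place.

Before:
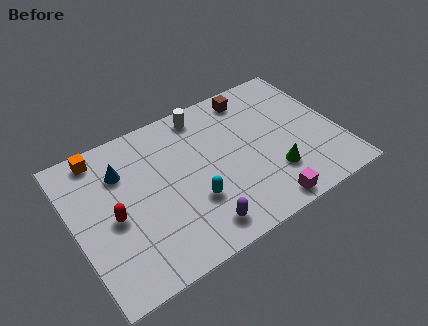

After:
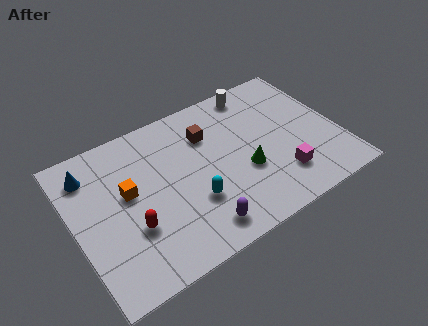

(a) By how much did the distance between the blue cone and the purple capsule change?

+1.3

They were about 5.3 units apart before and 6.6 after — 1.3 units further apart.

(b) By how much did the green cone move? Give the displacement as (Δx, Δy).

(-1.2, 0.8)

The green cone started near (8.9, 2.2) and ended near (7.7, 3.0).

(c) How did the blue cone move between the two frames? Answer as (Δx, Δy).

(-1.4, 0.6)

The blue cone was at about (2.4, 5.7) and moved to about (1.0, 6.3).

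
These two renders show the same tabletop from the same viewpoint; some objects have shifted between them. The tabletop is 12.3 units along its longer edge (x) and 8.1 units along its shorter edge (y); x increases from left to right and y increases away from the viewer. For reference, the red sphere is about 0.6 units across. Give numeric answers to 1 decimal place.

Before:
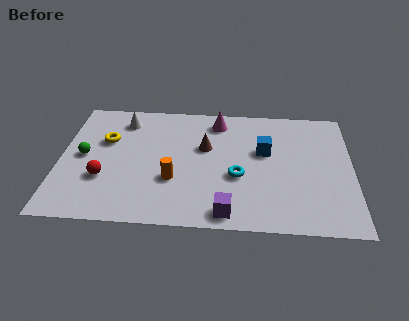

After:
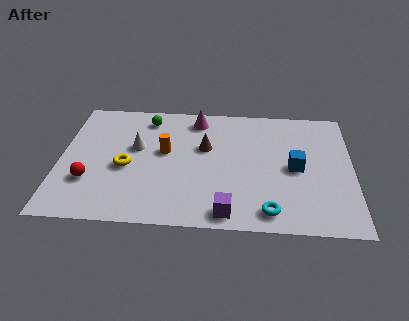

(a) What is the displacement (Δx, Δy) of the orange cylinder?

(-0.4, 1.8)

The orange cylinder started near (4.8, 2.8) and ended near (4.4, 4.6).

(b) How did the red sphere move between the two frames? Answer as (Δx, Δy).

(-0.6, -0.2)

The red sphere started near (1.9, 2.7) and ended near (1.3, 2.5).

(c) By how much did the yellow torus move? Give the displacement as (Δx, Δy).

(0.9, -1.7)

The yellow torus started near (1.9, 5.2) and ended near (2.8, 3.5).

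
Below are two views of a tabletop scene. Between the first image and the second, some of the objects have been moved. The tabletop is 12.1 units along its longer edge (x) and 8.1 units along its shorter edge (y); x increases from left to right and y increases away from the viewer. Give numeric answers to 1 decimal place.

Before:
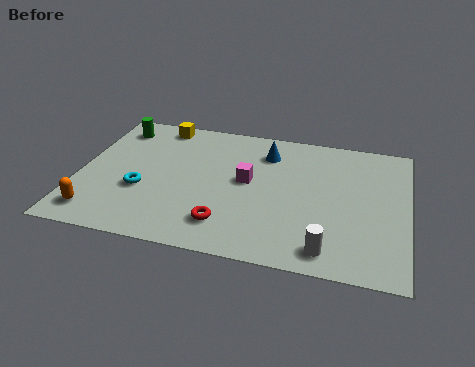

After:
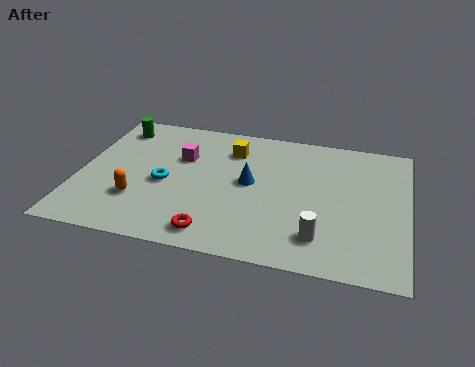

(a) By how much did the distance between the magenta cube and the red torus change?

+1.7

They were about 2.8 units apart before and 4.5 after — 1.7 units further apart.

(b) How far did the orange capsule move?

1.8

From (0.9, 1.3) to (2.3, 2.4), the orange capsule covered √(1.4² + 1.1²) ≈ 1.8 units.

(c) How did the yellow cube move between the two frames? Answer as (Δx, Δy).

(2.8, -1.0)

The yellow cube started near (2.7, 7.2) and ended near (5.5, 6.2).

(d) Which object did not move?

the green cylinder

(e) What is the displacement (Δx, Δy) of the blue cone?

(-0.5, -2.0)

The blue cone was at about (6.8, 6.3) and moved to about (6.3, 4.3).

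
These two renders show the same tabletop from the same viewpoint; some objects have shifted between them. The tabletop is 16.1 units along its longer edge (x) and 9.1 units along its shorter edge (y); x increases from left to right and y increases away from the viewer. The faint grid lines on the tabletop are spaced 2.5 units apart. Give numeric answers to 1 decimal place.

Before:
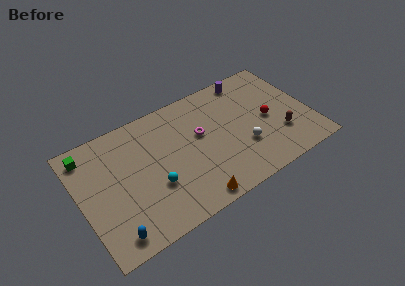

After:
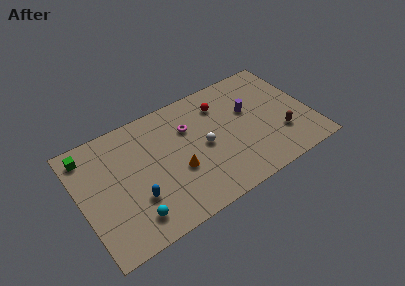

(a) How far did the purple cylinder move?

2.5

The purple cylinder was near (12.4, 8.1) before and (12.0, 5.6) after, so it travelled √(0.4² + 2.5²) ≈ 2.5 units.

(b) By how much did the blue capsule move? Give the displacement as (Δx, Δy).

(1.9, 1.7)

From the two frames, the blue capsule sits at roughly (1.7, 1.2) before and (3.6, 2.9) after.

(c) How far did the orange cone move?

2.7

The orange cone moved from about (7.2, 0.9) to (6.6, 3.5), a distance of √(0.6² + 2.6²) ≈ 2.7.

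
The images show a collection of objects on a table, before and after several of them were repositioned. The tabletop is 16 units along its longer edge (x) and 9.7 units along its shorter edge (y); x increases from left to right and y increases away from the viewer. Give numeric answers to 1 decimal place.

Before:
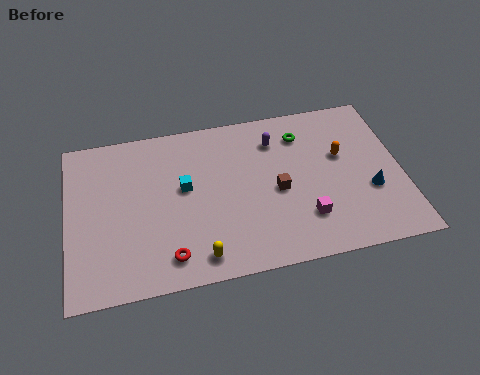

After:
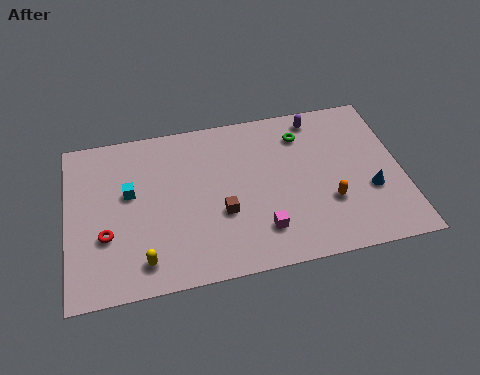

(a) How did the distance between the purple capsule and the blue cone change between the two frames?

-0.4

The distance was about 5.9 in the first image and 5.5 in the second, so they moved 0.4 units closer together.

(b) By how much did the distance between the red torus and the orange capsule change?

+1.1

The distance was about 9.5 in the first image and 10.6 in the second, so they moved 1.1 units further apart.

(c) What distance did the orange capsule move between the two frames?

2.8

The orange capsule moved from about (13.2, 5.9) to (12.4, 3.2), a distance of √(0.8² + 2.7²) ≈ 2.8.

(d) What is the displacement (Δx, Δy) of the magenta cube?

(-2.1, -0.3)

The magenta cube started near (11.2, 2.5) and ended near (9.1, 2.2).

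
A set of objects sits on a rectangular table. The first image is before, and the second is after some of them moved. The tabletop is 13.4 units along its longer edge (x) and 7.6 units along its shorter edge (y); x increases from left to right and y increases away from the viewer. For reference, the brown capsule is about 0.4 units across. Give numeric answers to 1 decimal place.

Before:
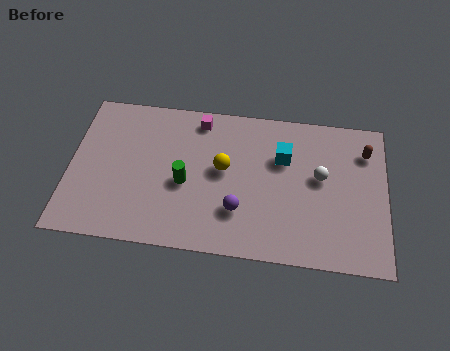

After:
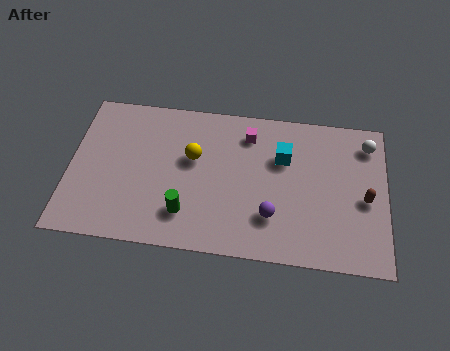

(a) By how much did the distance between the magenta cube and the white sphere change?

-0.6

Before: roughly 5.7 units apart; after: 5.1. That's 0.6 units closer together.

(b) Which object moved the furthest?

the white sphere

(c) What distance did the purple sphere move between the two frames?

1.4

From (7.2, 2.2) to (8.6, 2.1), the purple sphere covered √(1.4² + 0.1²) ≈ 1.4 units.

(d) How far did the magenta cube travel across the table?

2.2

The magenta cube moved from about (5.4, 6.6) to (7.5, 6.1), a distance of √(2.1² + 0.5²) ≈ 2.2.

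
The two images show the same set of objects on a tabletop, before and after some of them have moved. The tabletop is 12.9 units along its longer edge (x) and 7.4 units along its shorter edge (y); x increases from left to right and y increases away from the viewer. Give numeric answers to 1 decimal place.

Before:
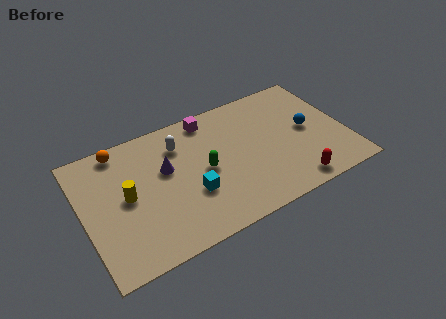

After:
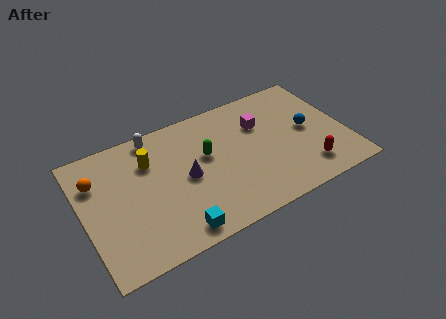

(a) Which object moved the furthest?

the magenta cube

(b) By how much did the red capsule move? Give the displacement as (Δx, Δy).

(0.8, 0.6)

The red capsule was at about (9.9, 0.9) and moved to about (10.7, 1.5).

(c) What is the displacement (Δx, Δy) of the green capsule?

(0.2, 0.8)

The green capsule was at about (5.9, 3.6) and moved to about (6.1, 4.4).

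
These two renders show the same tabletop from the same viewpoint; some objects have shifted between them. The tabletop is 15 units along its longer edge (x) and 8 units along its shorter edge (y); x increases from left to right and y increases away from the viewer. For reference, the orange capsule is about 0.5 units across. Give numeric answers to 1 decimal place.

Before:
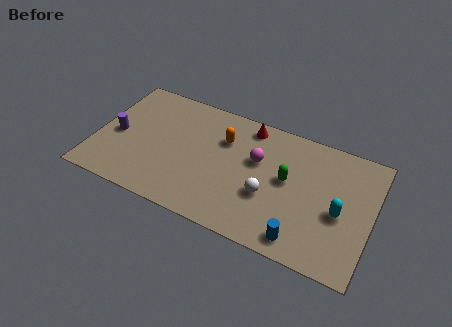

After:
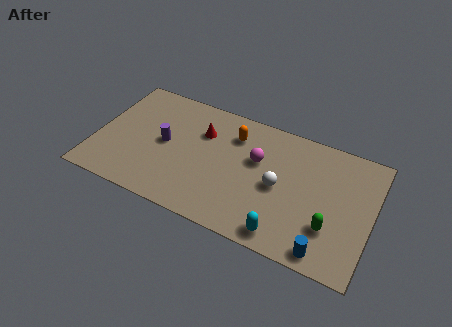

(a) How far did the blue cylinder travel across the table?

1.3

The blue cylinder was near (11.5, 1.1) before and (12.8, 0.9) after, so it travelled √(1.3² + 0.2²) ≈ 1.3 units.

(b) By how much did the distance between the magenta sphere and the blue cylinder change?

+1.0

The distance was about 4.8 in the first image and 5.8 in the second, so they moved 1.0 units further apart.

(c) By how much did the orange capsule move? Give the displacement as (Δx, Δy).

(0.5, 0.5)

The orange capsule was at about (6.8, 5.6) and moved to about (7.3, 6.1).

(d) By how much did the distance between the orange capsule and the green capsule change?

+2.9

The distance was about 3.8 in the first image and 6.7 in the second, so they moved 2.9 units further apart.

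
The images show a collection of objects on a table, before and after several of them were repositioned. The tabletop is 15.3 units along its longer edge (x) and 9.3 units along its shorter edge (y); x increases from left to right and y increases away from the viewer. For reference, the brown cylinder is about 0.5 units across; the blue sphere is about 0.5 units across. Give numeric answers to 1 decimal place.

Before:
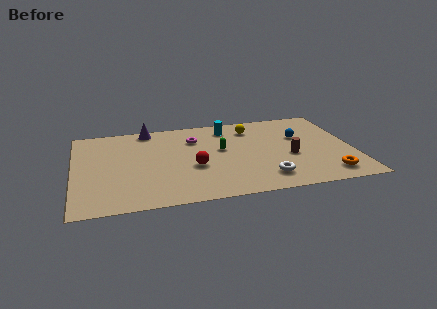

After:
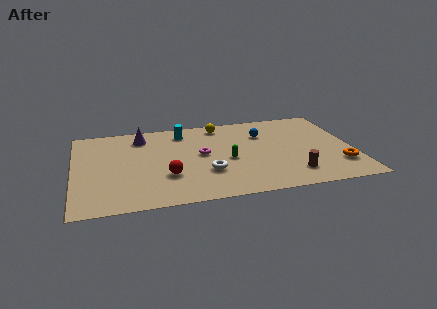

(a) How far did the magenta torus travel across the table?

1.8

From (6.7, 6.8) to (7.0, 5.0), the magenta torus covered √(0.3² + 1.8²) ≈ 1.8 units.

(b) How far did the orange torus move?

1.1

From (13.7, 1.5) to (14.4, 2.4), the orange torus covered √(0.7² + 0.9²) ≈ 1.1 units.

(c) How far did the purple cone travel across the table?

0.9

From (4.2, 8.4) to (3.8, 7.6), the purple cone covered √(0.4² + 0.8²) ≈ 0.9 units.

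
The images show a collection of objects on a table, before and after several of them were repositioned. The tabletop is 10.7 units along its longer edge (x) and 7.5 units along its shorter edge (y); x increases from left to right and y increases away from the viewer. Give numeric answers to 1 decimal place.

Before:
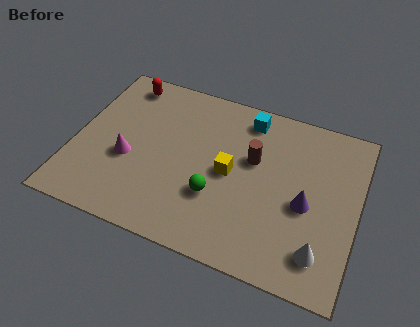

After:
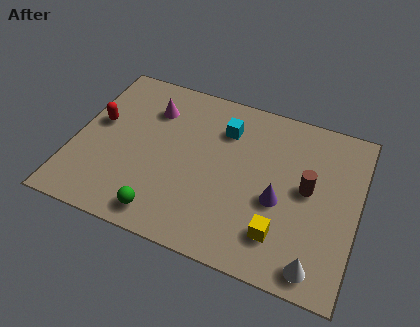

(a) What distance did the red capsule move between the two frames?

2.3

The red capsule moved from about (1.5, 6.5) to (0.8, 4.3), a distance of √(0.7² + 2.2²) ≈ 2.3.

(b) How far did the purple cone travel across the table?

1.0

From (8.8, 3.3) to (7.8, 3.1), the purple cone covered √(1.0² + 0.2²) ≈ 1.0 units.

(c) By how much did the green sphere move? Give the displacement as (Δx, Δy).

(-1.8, -1.5)

The green sphere was at about (5.5, 2.5) and moved to about (3.7, 1.0).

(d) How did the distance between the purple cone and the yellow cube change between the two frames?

-1.5

They were about 2.9 units apart before and 1.4 after — 1.5 units closer together.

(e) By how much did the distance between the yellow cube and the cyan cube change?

+1.9

The distance was about 2.7 in the first image and 4.6 in the second, so they moved 1.9 units further apart.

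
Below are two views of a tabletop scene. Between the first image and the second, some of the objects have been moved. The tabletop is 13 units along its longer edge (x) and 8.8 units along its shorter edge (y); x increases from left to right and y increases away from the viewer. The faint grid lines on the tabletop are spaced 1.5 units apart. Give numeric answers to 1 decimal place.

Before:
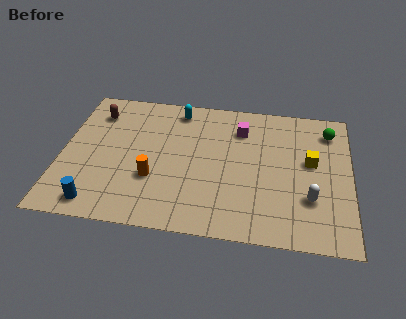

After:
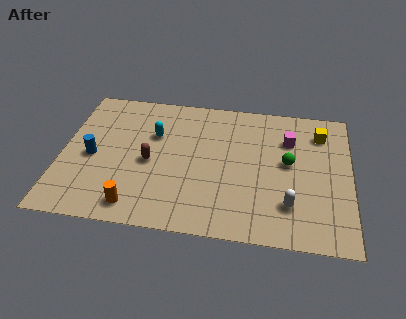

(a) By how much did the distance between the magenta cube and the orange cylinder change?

+3.1

They were about 5.3 units apart before and 8.4 after — 3.1 units further apart.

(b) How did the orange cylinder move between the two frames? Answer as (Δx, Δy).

(-0.7, -1.8)

The orange cylinder started near (4.2, 3.0) and ended near (3.5, 1.2).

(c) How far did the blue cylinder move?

2.9

From (1.8, 1.1) to (1.4, 4.0), the blue cylinder covered √(0.4² + 2.9²) ≈ 2.9 units.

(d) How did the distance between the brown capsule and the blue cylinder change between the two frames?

-3.2

The distance was about 5.8 in the first image and 2.6 in the second, so they moved 3.2 units closer together.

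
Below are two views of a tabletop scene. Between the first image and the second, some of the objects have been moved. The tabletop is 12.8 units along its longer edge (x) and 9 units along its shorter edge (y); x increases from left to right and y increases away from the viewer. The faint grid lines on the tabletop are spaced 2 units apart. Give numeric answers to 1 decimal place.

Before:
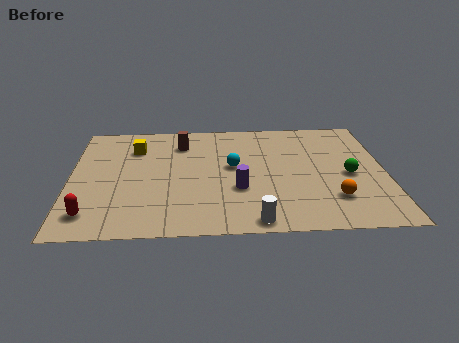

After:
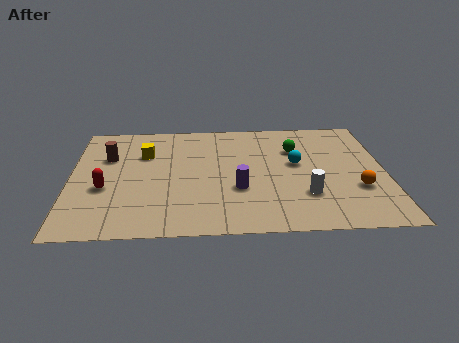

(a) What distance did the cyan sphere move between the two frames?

2.6

From (6.6, 5.0) to (9.2, 5.1), the cyan sphere covered √(2.6² + 0.1²) ≈ 2.6 units.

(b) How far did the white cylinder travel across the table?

2.8

From (7.4, 0.8) to (9.5, 2.6), the white cylinder covered √(2.1² + 1.8²) ≈ 2.8 units.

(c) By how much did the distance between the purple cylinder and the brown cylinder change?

+1.6

They were about 4.4 units apart before and 6.0 after — 1.6 units further apart.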